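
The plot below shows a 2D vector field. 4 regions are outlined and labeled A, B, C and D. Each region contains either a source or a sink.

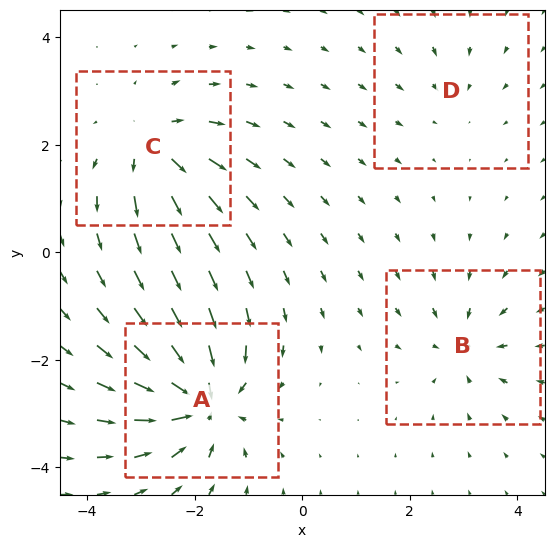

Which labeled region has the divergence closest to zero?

D

Divergence at each region's feature centre — A: about -8, B: about -4, C: about +6, D: about -2. Region D is closest to zero.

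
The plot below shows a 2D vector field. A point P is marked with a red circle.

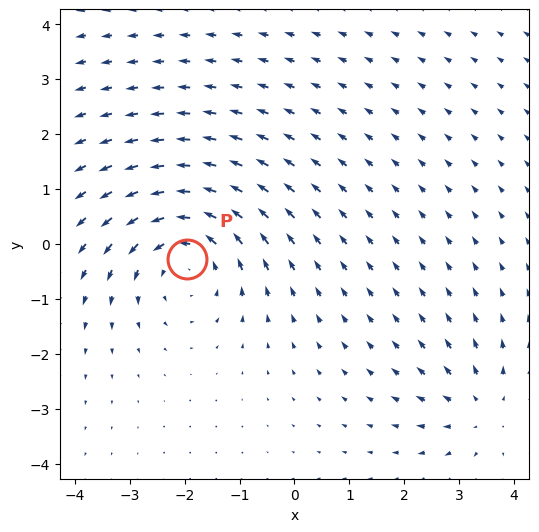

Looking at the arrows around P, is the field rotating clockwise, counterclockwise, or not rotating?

Near P at (-2.0, -0.3) the arrows circulate counterclockwise. The curl (z-component) there is about +4; positive curl means counterclockwise rotation.

counterclockwise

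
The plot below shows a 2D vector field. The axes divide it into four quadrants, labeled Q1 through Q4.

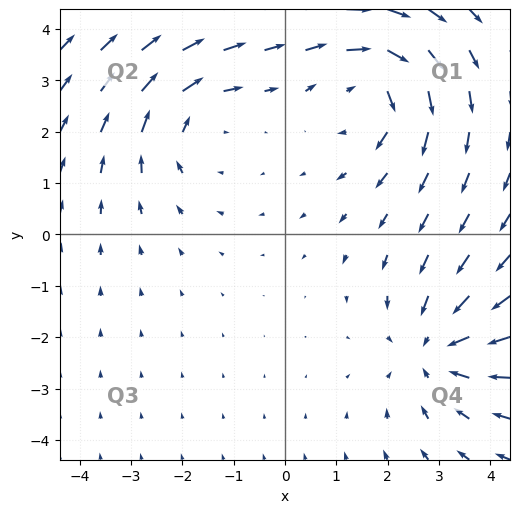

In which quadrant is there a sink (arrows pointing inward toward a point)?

The sink sits at approximately (2.9, -2.2), which lies in quadrant Q4. The divergence there is about -4, negative as expected for a sink.

Q4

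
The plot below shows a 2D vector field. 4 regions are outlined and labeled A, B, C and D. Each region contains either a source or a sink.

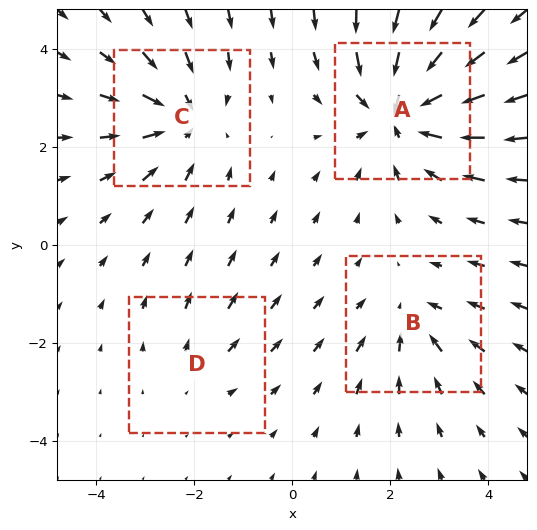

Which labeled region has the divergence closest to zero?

D

Divergence at each region's feature centre — A: about -6, B: about -3, C: about -4, D: about +2. Region D is closest to zero.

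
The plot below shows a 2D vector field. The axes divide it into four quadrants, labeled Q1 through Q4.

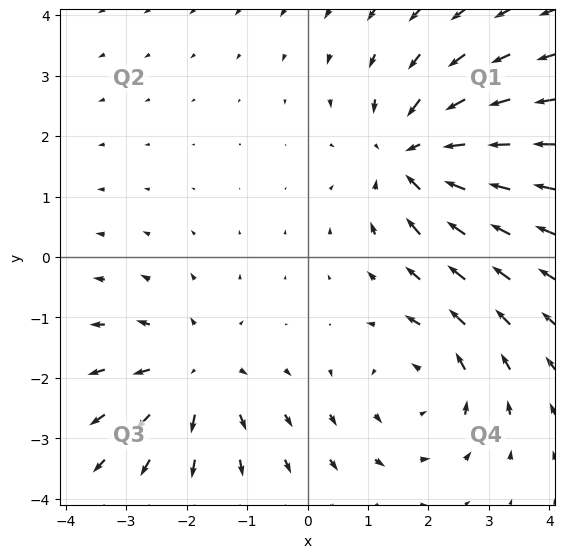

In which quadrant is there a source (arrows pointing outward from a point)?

Q3

The source sits at approximately (-1.9, -1.9), which lies in quadrant Q3. The divergence there is about +4, positive as expected for a source.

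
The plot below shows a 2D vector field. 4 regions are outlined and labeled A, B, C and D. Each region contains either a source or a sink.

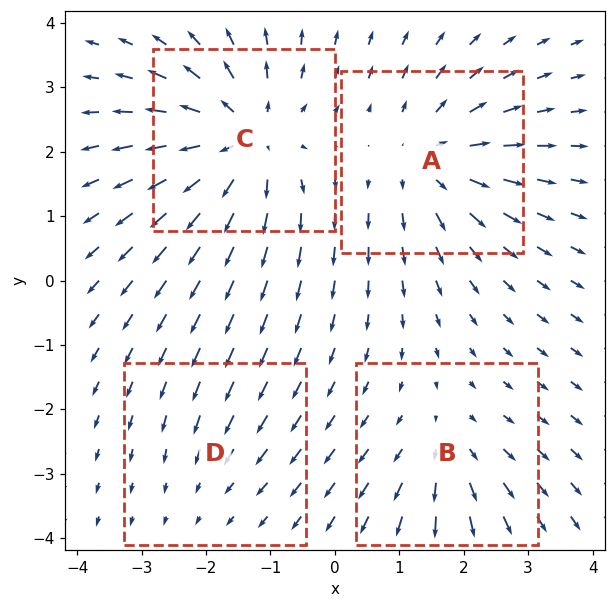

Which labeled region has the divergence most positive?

Divergence at each region's feature centre — A: about +5, B: about +3, C: about +7, D: about -2. Region C is most positive.

C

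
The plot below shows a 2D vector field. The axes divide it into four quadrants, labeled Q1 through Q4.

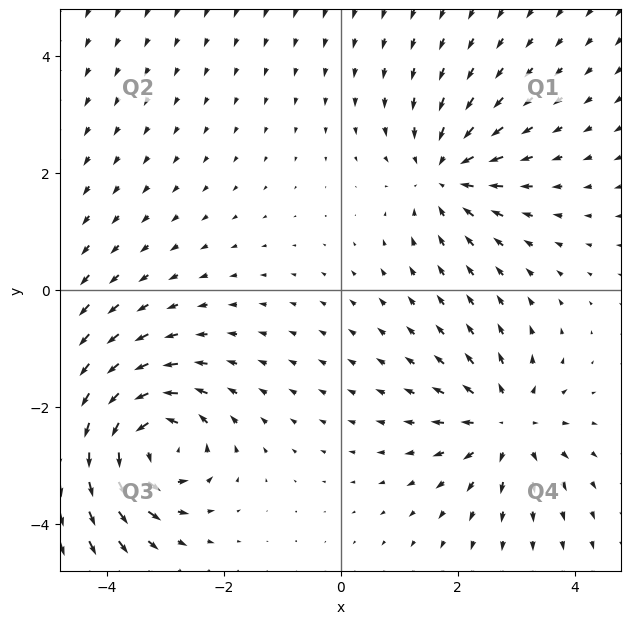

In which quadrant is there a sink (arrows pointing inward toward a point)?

The sink sits at approximately (1.8, 2.0), which lies in quadrant Q1. The divergence there is about -3, negative as expected for a sink.

Q1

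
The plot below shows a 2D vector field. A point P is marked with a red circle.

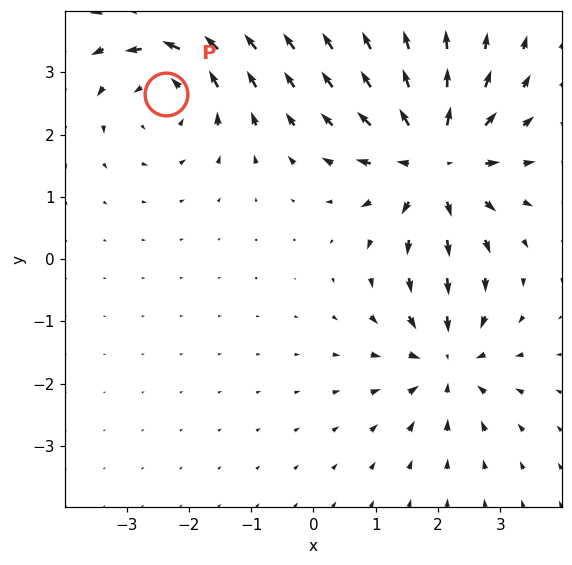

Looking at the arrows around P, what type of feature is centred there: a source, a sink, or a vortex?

At P (-2.4, 2.7) the arrows circulate counterclockwise. Divergence ≈0, curl about +4 — near-zero divergence with nonzero curl is a vortex.

vortex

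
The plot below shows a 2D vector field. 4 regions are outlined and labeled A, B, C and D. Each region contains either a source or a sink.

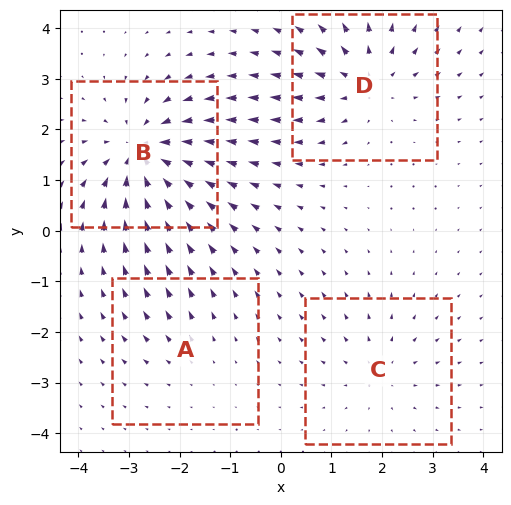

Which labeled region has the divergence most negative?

B

Divergence at each region's feature centre — A: about +2, B: about -7, C: about +3, D: about +5. Region B is most negative.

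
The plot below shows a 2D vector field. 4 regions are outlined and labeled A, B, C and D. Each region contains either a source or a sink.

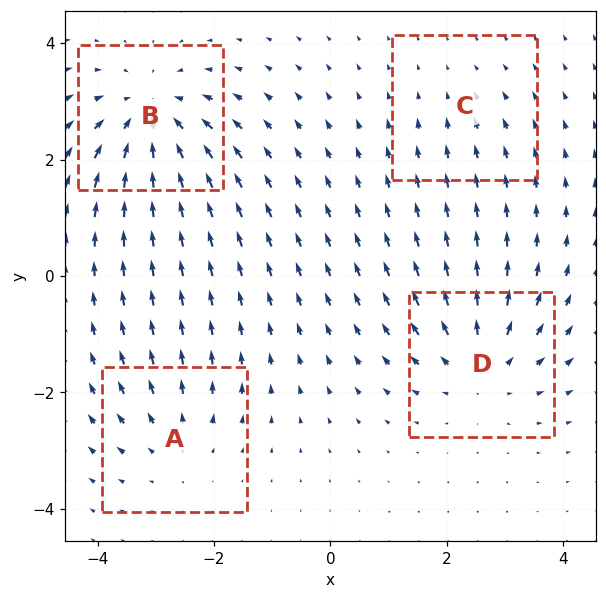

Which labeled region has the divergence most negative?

Divergence at each region's feature centre — A: about +3, B: about -6, C: about -2, D: about +5. Region B is most negative.

B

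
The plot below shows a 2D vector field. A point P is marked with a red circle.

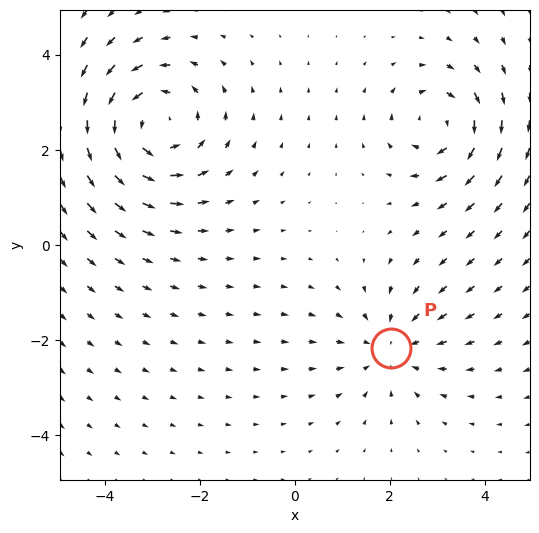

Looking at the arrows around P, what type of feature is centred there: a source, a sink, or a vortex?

sink

At P (2.0, -2.2) the arrows converge inward. Divergence about -2, curl ≈0 — negative divergence with near-zero curl is a sink.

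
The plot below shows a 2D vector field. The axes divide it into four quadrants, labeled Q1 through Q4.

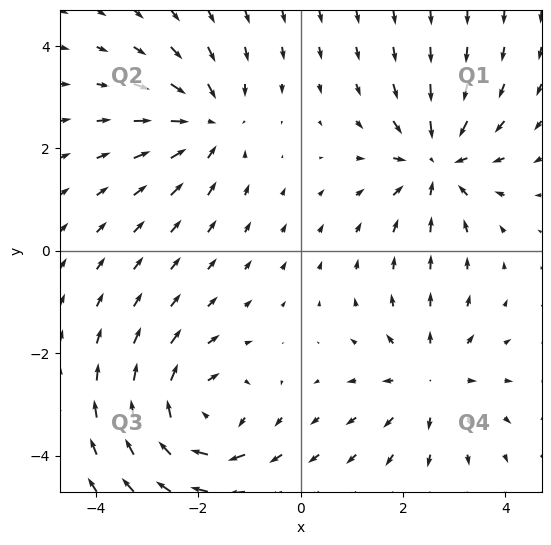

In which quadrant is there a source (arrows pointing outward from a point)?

The source sits at approximately (2.5, -2.5), which lies in quadrant Q4. The divergence there is about +4, positive as expected for a source.

Q4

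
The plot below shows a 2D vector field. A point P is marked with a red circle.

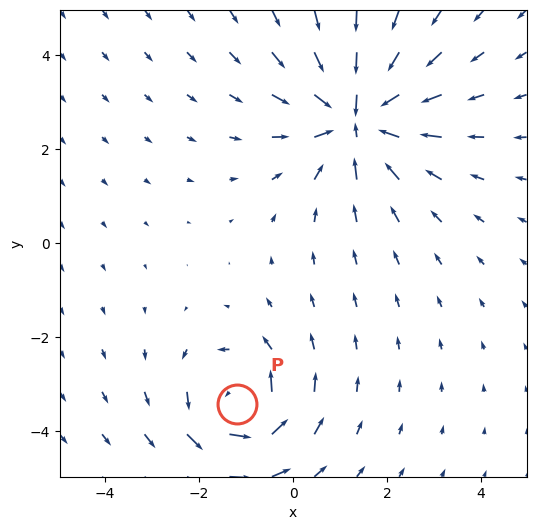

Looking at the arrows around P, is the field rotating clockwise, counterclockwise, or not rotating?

counterclockwise

Near P at (-1.2, -3.4) the arrows circulate counterclockwise. The curl (z-component) there is about +4; positive curl means counterclockwise rotation.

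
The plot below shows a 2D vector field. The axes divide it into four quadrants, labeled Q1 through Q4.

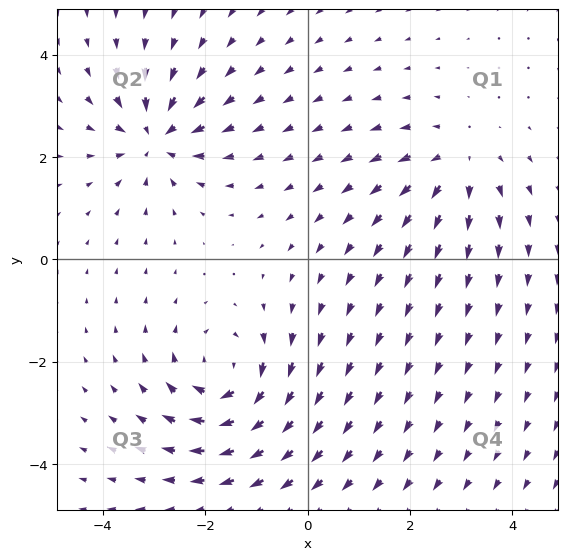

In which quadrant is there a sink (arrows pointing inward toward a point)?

Q2

The sink sits at approximately (-3.0, 2.4), which lies in quadrant Q2. The divergence there is about -5, negative as expected for a sink.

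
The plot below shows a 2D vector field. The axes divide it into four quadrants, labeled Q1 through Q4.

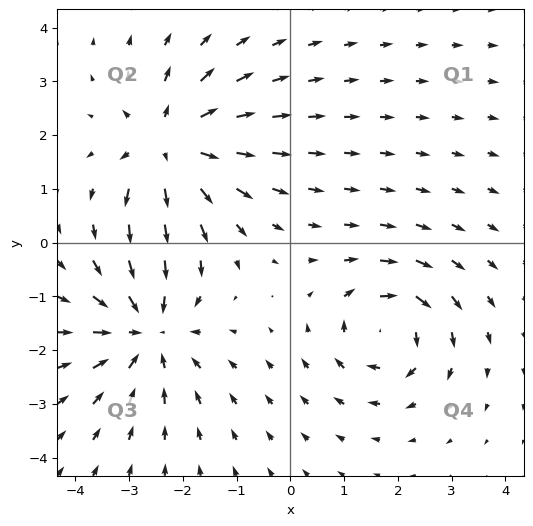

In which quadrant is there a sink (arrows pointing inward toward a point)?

The sink sits at approximately (-2.7, -1.6), which lies in quadrant Q3. The divergence there is about -4, negative as expected for a sink.

Q3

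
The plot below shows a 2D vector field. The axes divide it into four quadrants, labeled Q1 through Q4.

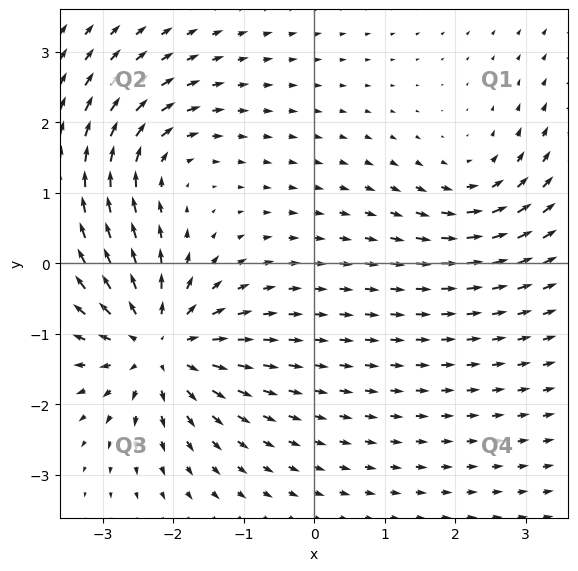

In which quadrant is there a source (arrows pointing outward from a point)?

The source sits at approximately (-2.2, -1.2), which lies in quadrant Q3. The divergence there is about +6, positive as expected for a source.

Q3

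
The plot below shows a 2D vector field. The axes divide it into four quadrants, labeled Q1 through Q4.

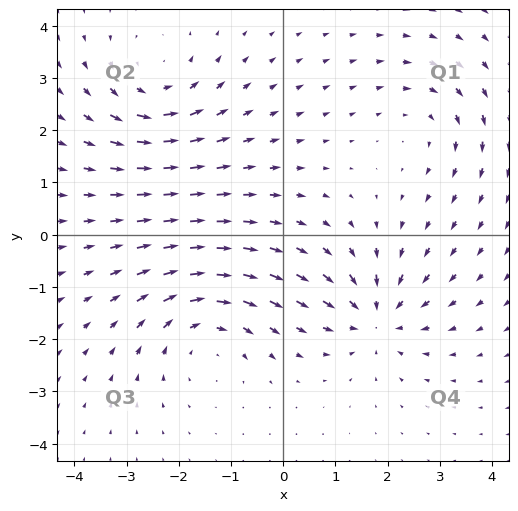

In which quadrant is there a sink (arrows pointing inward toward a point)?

The sink sits at approximately (1.8, -1.6), which lies in quadrant Q4. The divergence there is about -5, negative as expected for a sink.

Q4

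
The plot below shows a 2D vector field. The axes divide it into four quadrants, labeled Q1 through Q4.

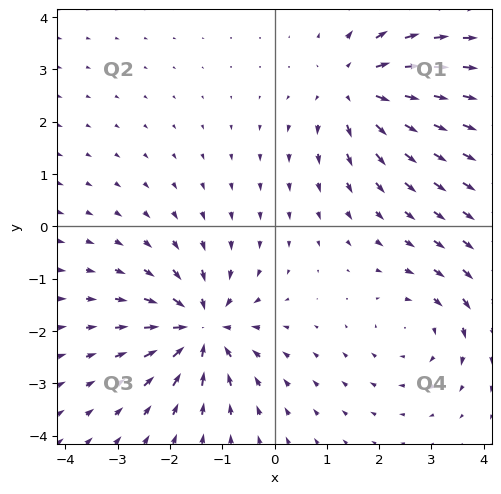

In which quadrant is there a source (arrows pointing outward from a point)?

Q1

The source sits at approximately (1.6, 2.6), which lies in quadrant Q1. The divergence there is about +5, positive as expected for a source.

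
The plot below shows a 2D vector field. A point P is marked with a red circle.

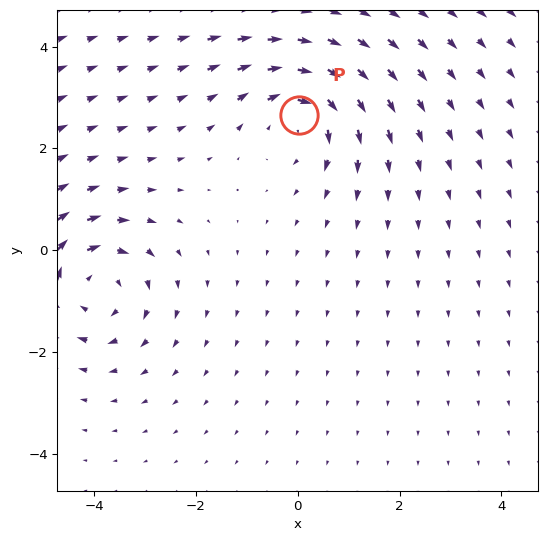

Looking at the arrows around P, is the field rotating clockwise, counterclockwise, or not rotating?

Near P at (0.0, 2.7) the arrows circulate clockwise. The curl (z-component) there is about -4; negative curl means clockwise rotation.

clockwise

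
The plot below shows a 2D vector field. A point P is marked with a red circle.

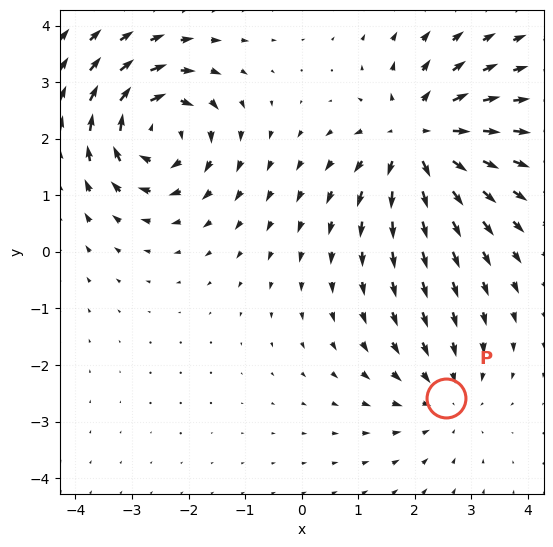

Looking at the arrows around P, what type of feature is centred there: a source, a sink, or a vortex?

sink

At P (2.5, -2.6) the arrows converge inward. Divergence about -3, curl ≈0 — negative divergence with near-zero curl is a sink.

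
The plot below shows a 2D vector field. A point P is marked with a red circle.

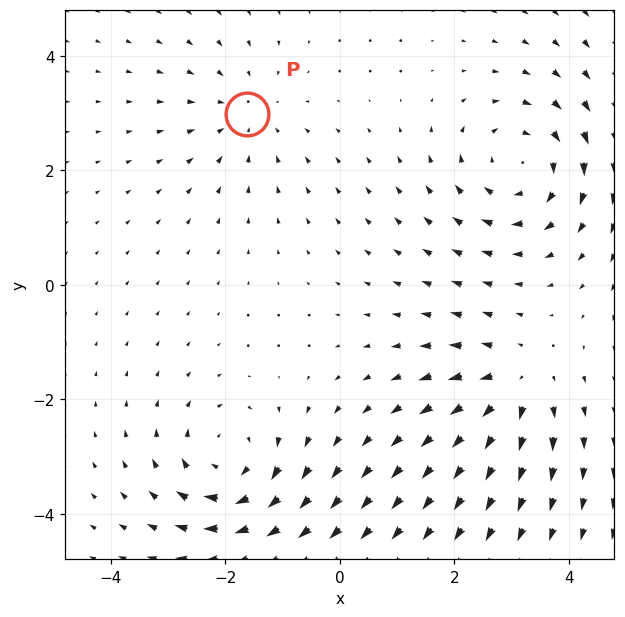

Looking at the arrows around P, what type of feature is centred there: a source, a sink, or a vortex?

sink

At P (-1.6, 3.0) the arrows converge inward. Divergence about -3, curl ≈0 — negative divergence with near-zero curl is a sink.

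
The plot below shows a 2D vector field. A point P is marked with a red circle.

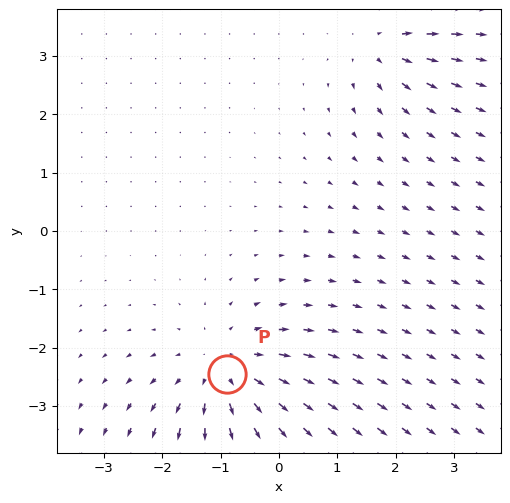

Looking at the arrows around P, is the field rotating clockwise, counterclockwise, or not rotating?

Near P at (-0.9, -2.5) the arrows show no circulation. The curl there is ≈0.

not rotating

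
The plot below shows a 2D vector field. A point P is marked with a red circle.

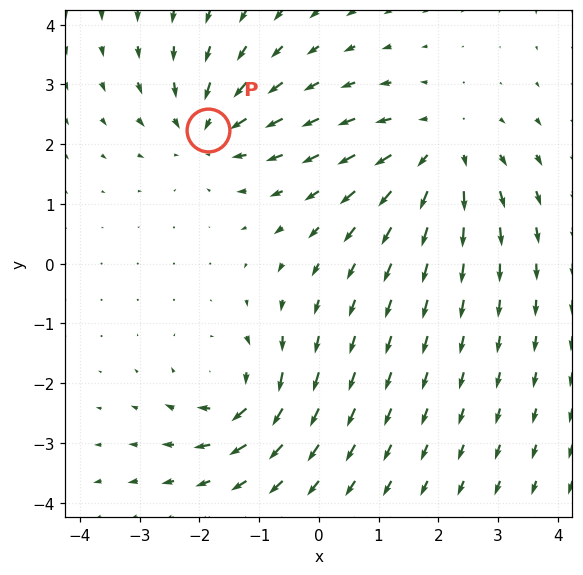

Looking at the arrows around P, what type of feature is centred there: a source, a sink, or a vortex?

sink

At P (-1.9, 2.2) the arrows converge inward. Divergence about -4, curl ≈0 — negative divergence with near-zero curl is a sink.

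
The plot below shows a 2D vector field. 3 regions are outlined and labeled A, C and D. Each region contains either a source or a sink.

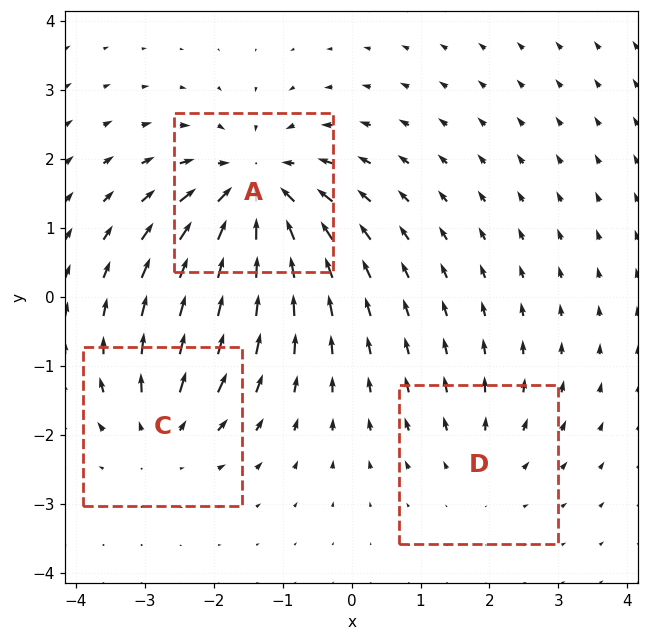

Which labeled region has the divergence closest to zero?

D

Divergence at each region's feature centre — A: about -5, C: about +3, D: about +2. Region D is closest to zero.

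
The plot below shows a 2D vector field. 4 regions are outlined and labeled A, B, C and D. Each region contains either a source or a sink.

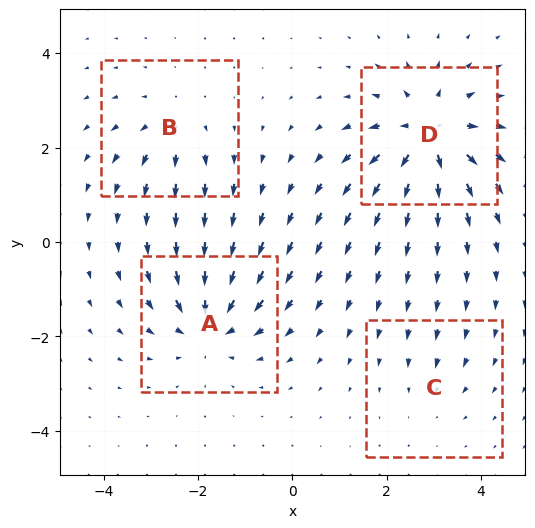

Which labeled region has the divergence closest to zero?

Divergence at each region's feature centre — A: about -6, B: about +4, C: about -2, D: about +7. Region C is closest to zero.

C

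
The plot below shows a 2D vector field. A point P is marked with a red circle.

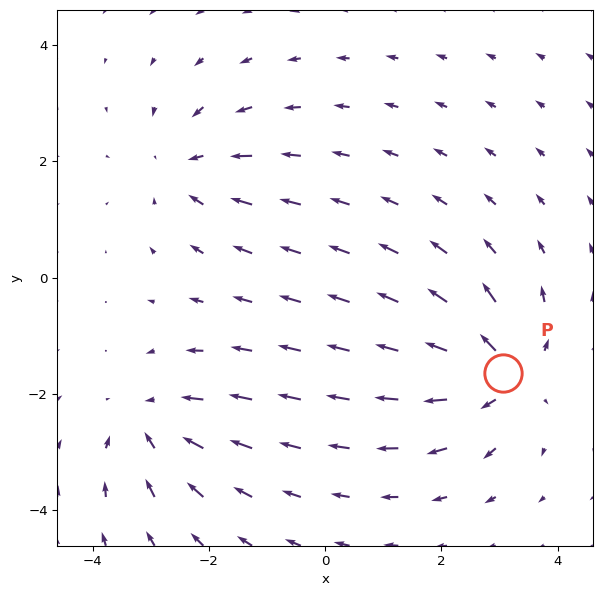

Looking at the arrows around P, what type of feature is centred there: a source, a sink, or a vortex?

At P (3.1, -1.6) the arrows spread outward. Divergence about +4, curl ≈0 — positive divergence with near-zero curl is a source.

source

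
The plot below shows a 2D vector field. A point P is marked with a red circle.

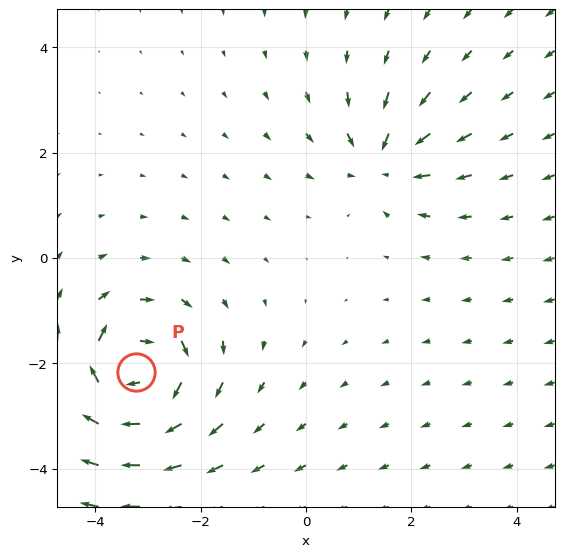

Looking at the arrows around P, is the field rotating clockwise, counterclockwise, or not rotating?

Near P at (-3.2, -2.2) the arrows circulate clockwise. The curl (z-component) there is about -6; negative curl means clockwise rotation.

clockwise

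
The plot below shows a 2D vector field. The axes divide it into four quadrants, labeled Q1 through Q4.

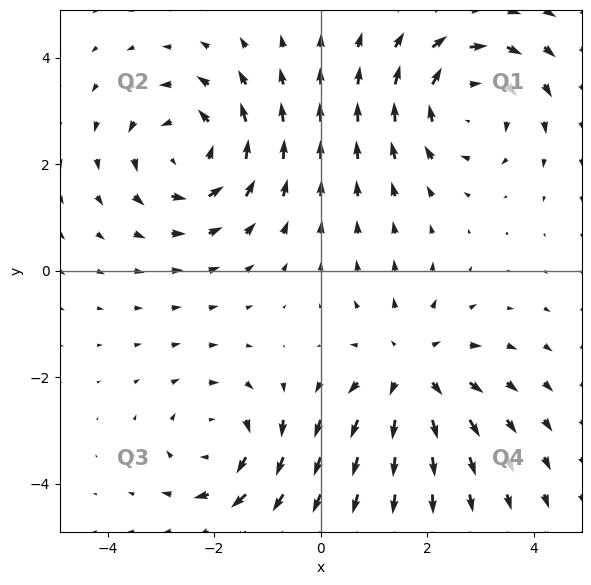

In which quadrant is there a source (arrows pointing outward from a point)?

Q4

The source sits at approximately (1.7, -1.9), which lies in quadrant Q4. The divergence there is about +4, positive as expected for a source.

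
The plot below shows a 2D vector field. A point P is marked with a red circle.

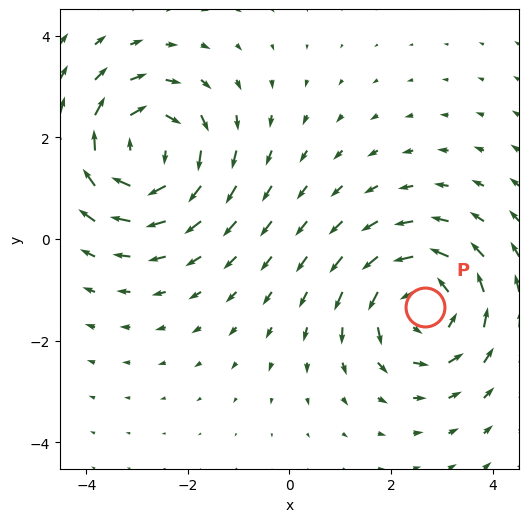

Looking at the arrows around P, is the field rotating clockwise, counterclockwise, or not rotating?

counterclockwise

Near P at (2.7, -1.3) the arrows circulate counterclockwise. The curl (z-component) there is about +4; positive curl means counterclockwise rotation.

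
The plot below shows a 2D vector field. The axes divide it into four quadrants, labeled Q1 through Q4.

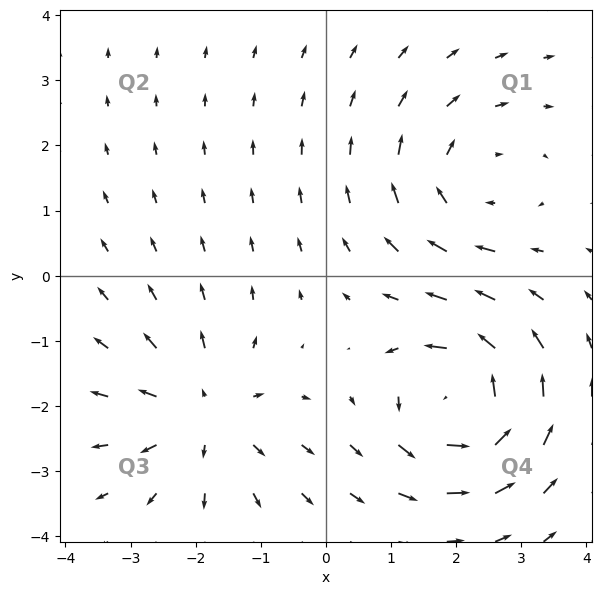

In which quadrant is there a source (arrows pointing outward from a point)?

Q3

The source sits at approximately (-1.9, -2.1), which lies in quadrant Q3. The divergence there is about +3, positive as expected for a source.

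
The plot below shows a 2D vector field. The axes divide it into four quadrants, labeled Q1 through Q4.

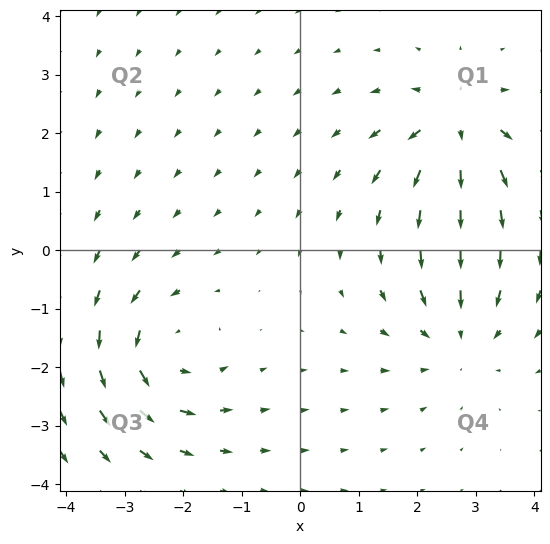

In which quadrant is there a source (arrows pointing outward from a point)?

The source sits at approximately (2.7, 2.1), which lies in quadrant Q1. The divergence there is about +4, positive as expected for a source.

Q1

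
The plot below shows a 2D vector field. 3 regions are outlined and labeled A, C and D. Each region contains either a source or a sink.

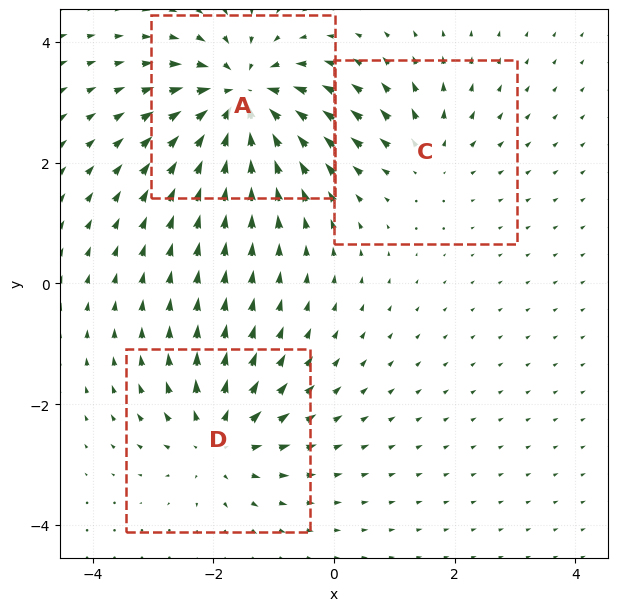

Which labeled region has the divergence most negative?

A

Divergence at each region's feature centre — A: about -5, C: about +2, D: about +4. Region A is most negative.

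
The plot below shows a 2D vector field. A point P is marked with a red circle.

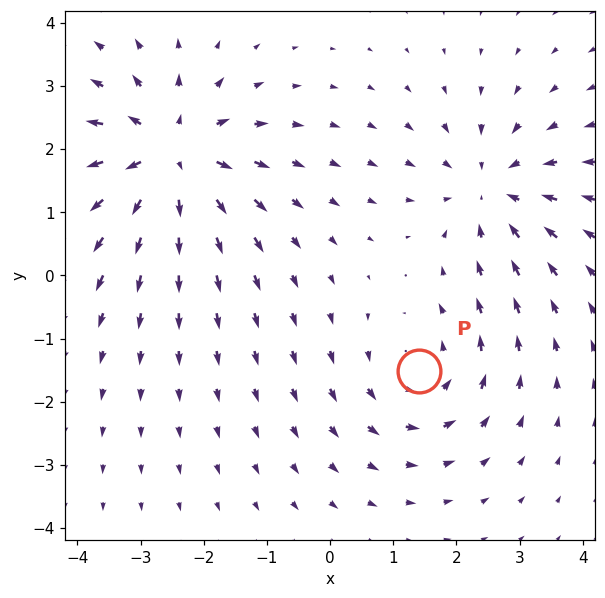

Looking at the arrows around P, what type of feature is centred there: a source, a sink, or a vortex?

vortex

At P (1.4, -1.5) the arrows circulate counterclockwise. Divergence ≈0, curl about +3 — near-zero divergence with nonzero curl is a vortex.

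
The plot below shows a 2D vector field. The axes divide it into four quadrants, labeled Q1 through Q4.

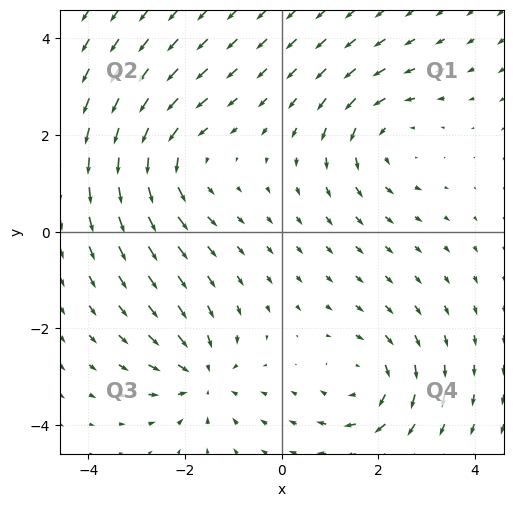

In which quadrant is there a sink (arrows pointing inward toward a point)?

Q3

The sink sits at approximately (-1.6, -3.0), which lies in quadrant Q3. The divergence there is about -3, negative as expected for a sink.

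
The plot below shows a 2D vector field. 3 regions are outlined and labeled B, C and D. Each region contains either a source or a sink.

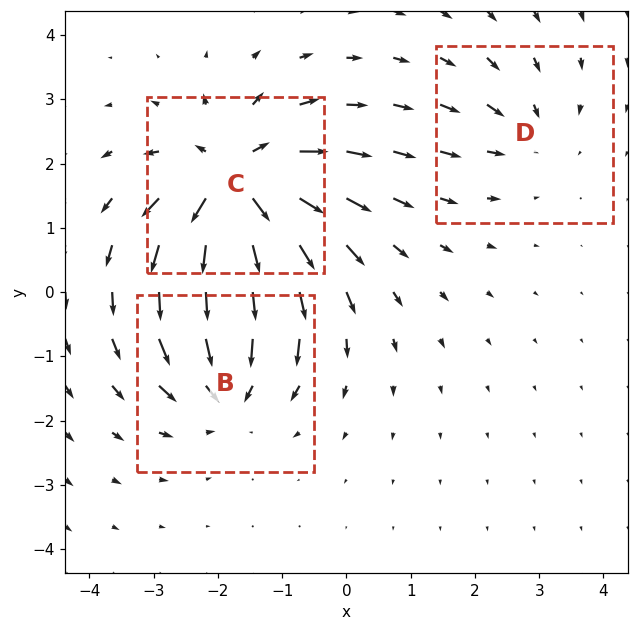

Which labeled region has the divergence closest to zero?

D

Divergence at each region's feature centre — B: about -4, C: about +6, D: about -2. Region D is closest to zero.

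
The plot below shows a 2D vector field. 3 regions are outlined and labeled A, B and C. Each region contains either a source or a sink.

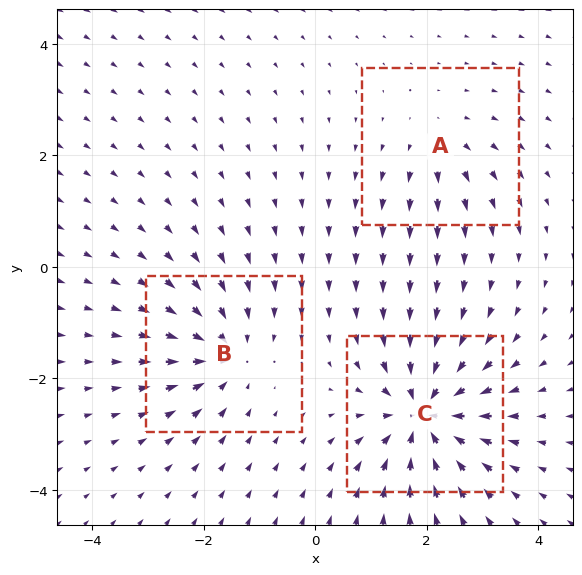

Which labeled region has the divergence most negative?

C

Divergence at each region's feature centre — A: about +2, B: about -4, C: about -6. Region C is most negative.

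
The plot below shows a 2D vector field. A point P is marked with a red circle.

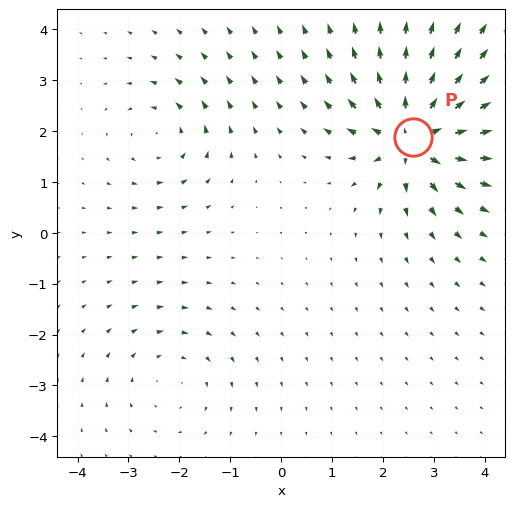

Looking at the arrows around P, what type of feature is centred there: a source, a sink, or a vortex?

At P (2.6, 1.9) the arrows spread outward. Divergence about +6, curl ≈0 — positive divergence with near-zero curl is a source.

source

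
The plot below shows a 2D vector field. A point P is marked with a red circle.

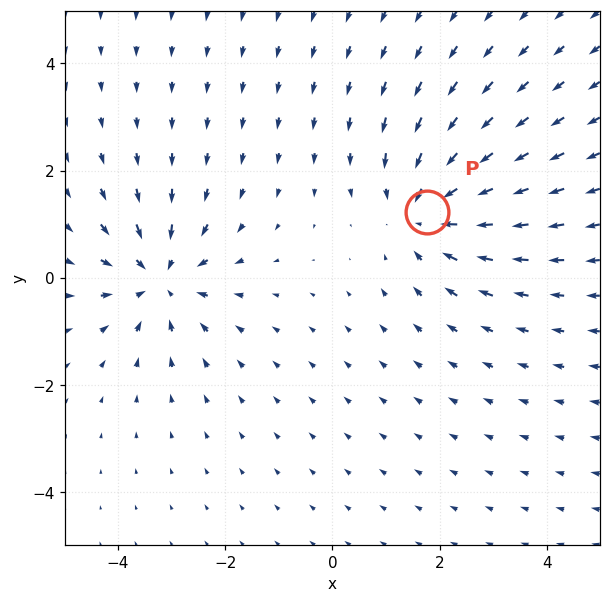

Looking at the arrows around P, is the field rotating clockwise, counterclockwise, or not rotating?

Near P at (1.8, 1.2) the arrows show no circulation. The curl there is ≈0.

not rotating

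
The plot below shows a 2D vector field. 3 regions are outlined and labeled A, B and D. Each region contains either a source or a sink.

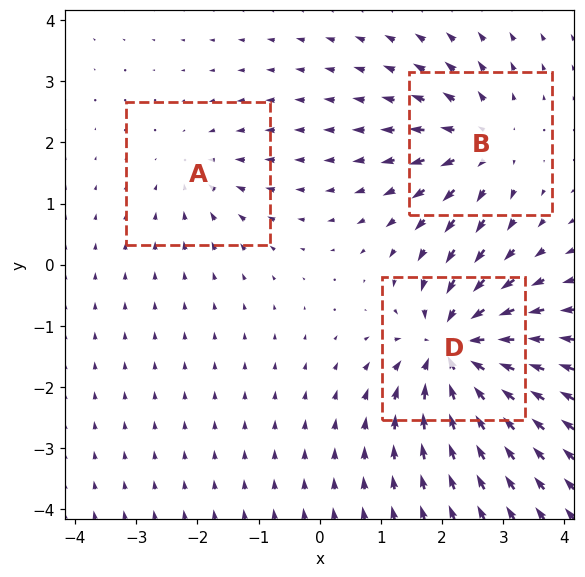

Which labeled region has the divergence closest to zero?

A

Divergence at each region's feature centre — A: about -2, B: about +4, D: about -6. Region A is closest to zero.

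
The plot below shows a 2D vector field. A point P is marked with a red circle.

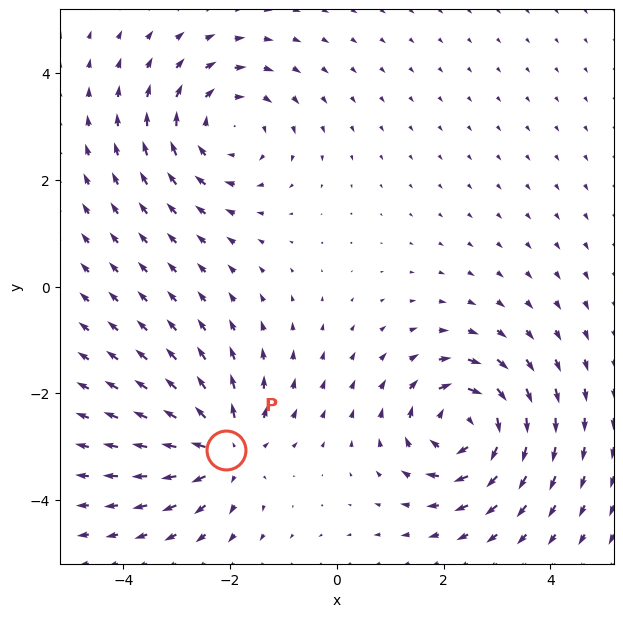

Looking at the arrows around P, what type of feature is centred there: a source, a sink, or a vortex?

At P (-2.1, -3.1) the arrows spread outward. Divergence about +5, curl ≈0 — positive divergence with near-zero curl is a source.

source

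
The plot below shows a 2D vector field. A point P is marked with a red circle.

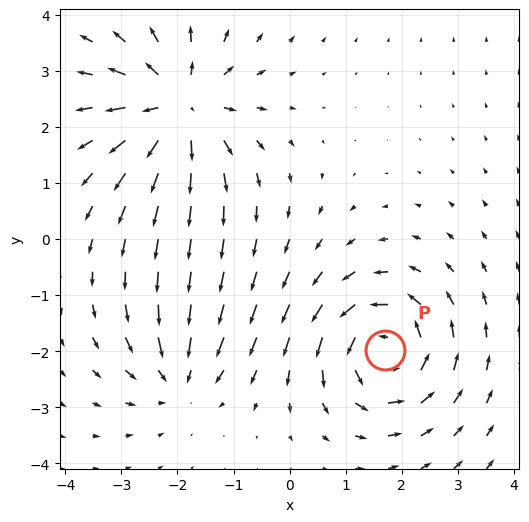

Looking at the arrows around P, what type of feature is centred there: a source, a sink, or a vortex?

At P (1.7, -2.0) the arrows circulate counterclockwise. Divergence ≈0, curl about +5 — near-zero divergence with nonzero curl is a vortex.

vortex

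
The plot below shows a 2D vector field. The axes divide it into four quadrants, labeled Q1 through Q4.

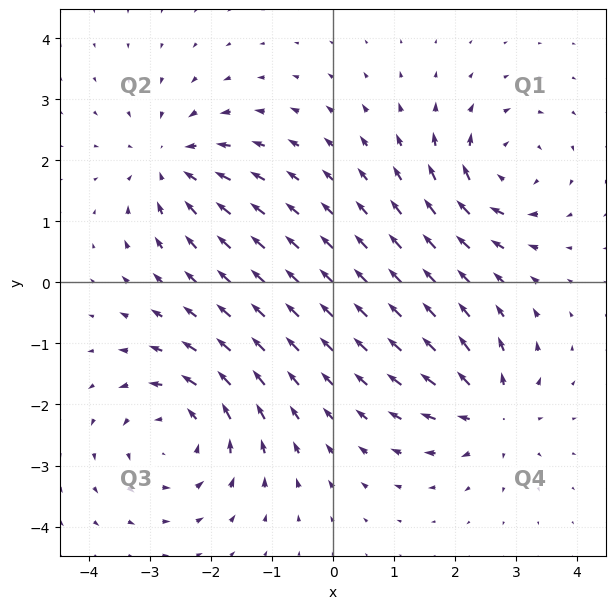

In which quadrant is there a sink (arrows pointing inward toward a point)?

Q2

The sink sits at approximately (-2.6, 2.0), which lies in quadrant Q2. The divergence there is about -4, negative as expected for a sink.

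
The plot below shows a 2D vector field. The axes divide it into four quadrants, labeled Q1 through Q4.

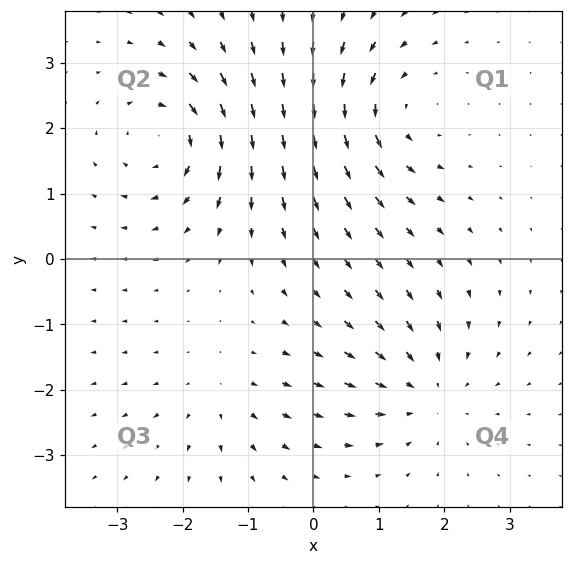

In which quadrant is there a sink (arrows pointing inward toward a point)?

The sink sits at approximately (1.7, -2.0), which lies in quadrant Q4. The divergence there is about -4, negative as expected for a sink.

Q4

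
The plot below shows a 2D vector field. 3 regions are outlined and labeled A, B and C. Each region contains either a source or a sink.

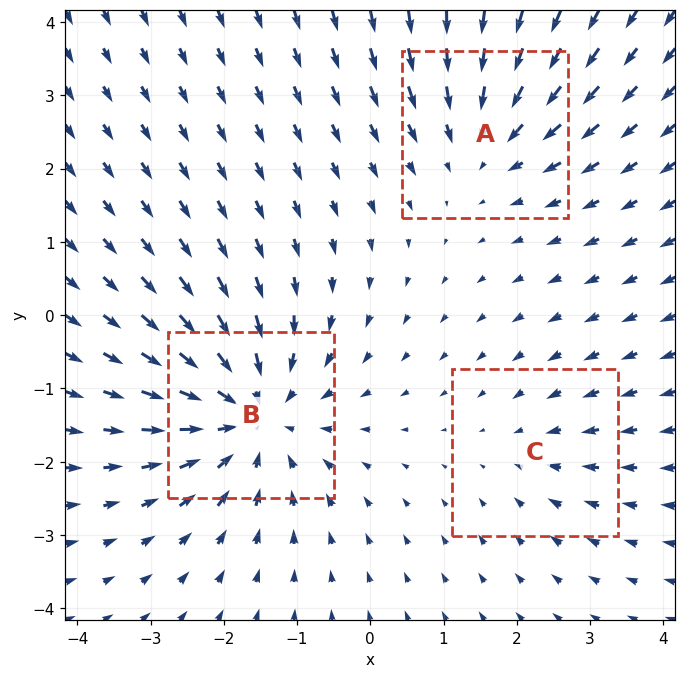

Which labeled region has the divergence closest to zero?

Divergence at each region's feature centre — A: about -3, B: about -4, C: about -2. Region C is closest to zero.

C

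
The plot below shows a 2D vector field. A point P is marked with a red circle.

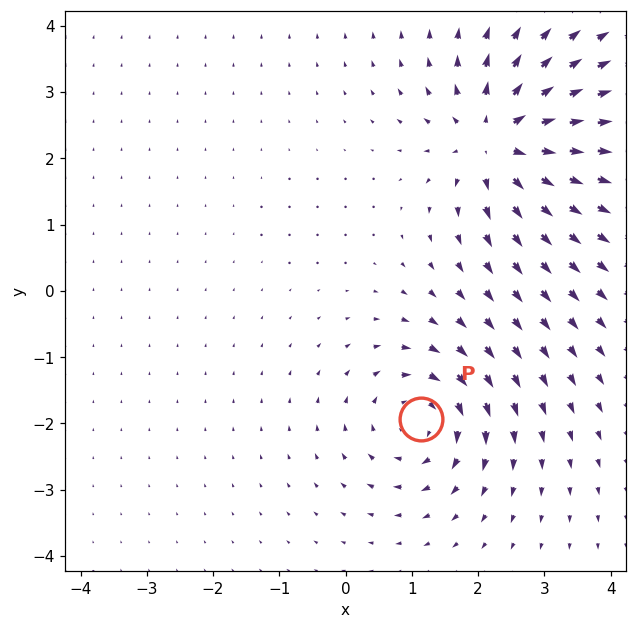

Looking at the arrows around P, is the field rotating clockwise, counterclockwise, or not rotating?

Near P at (1.1, -1.9) the arrows circulate clockwise. The curl (z-component) there is about -4; negative curl means clockwise rotation.

clockwise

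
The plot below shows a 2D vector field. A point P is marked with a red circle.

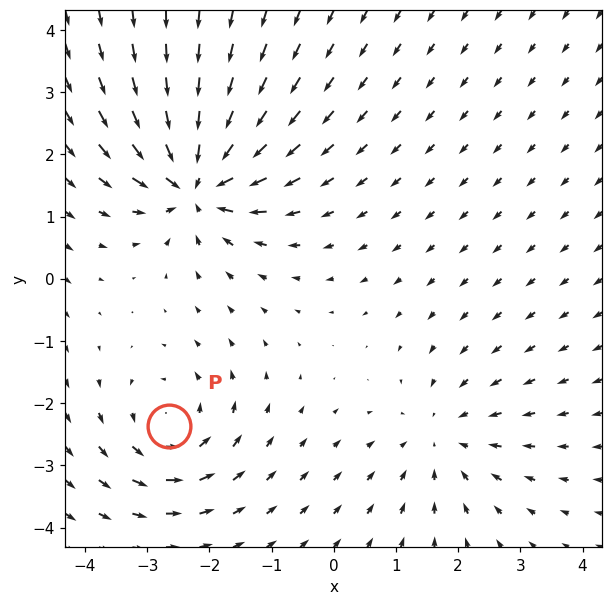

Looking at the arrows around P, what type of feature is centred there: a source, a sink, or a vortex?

At P (-2.6, -2.4) the arrows circulate counterclockwise. Divergence ≈0, curl about +4 — near-zero divergence with nonzero curl is a vortex.

vortex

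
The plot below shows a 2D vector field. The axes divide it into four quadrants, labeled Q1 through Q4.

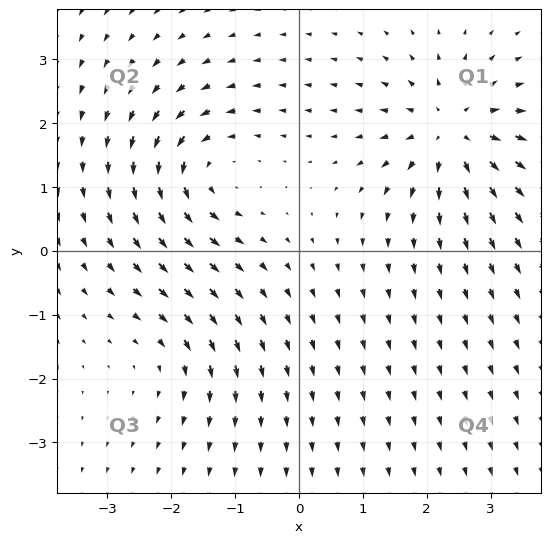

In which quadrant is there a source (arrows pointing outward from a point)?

Q1

The source sits at approximately (2.4, 1.9), which lies in quadrant Q1. The divergence there is about +5, positive as expected for a source.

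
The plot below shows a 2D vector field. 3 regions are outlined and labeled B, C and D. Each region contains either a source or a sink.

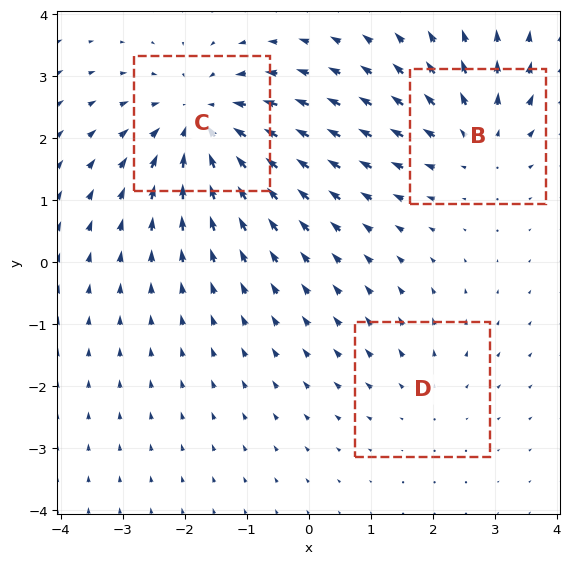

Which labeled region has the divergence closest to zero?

Divergence at each region's feature centre — B: about +3, C: about -4, D: about +2. Region D is closest to zero.

D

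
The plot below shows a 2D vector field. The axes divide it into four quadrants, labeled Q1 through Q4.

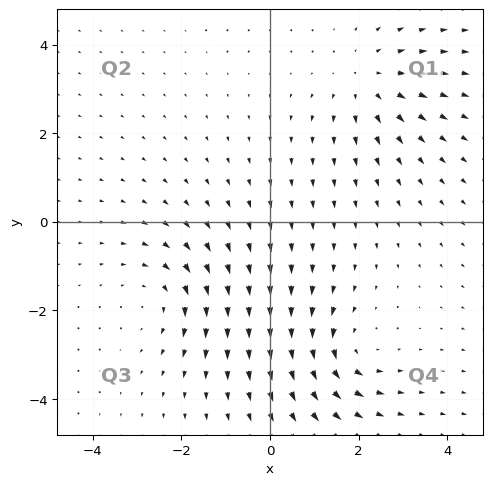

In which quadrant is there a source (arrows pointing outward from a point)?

The source sits at approximately (2.2, 3.2), which lies in quadrant Q1. The divergence there is about +3, positive as expected for a source.

Q1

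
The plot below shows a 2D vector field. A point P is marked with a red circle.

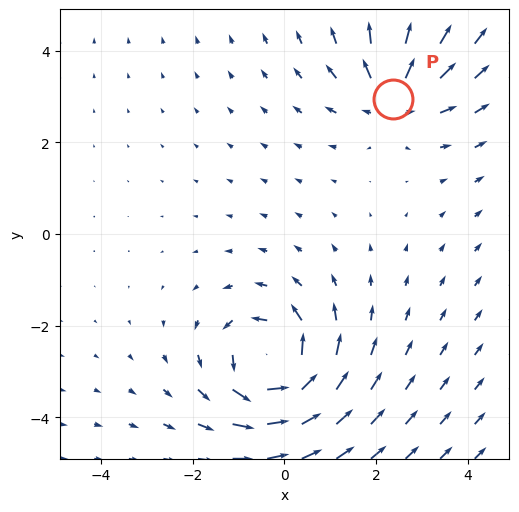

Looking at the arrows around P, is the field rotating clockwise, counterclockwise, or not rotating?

not rotating

Near P at (2.4, 3.0) the arrows show no circulation. The curl there is ≈0.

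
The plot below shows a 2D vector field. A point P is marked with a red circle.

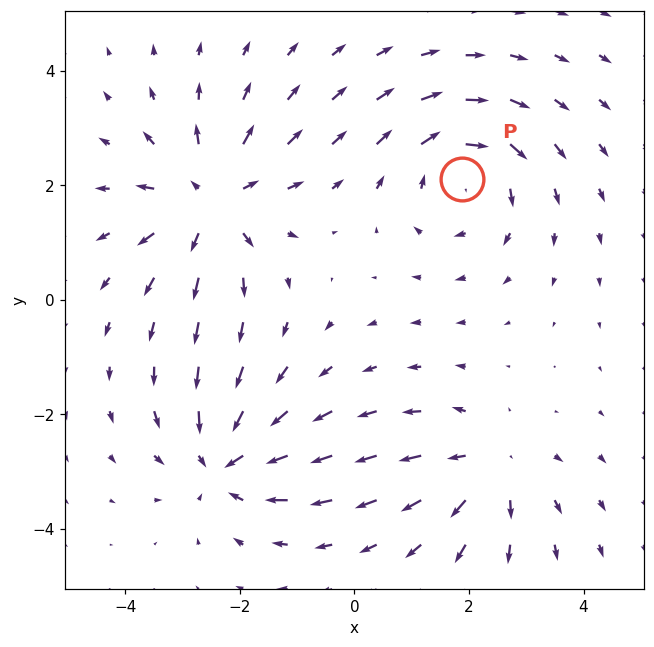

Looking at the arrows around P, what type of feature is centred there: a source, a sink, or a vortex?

vortex

At P (1.9, 2.1) the arrows circulate clockwise. Divergence ≈0, curl about -4 — near-zero divergence with nonzero curl is a vortex.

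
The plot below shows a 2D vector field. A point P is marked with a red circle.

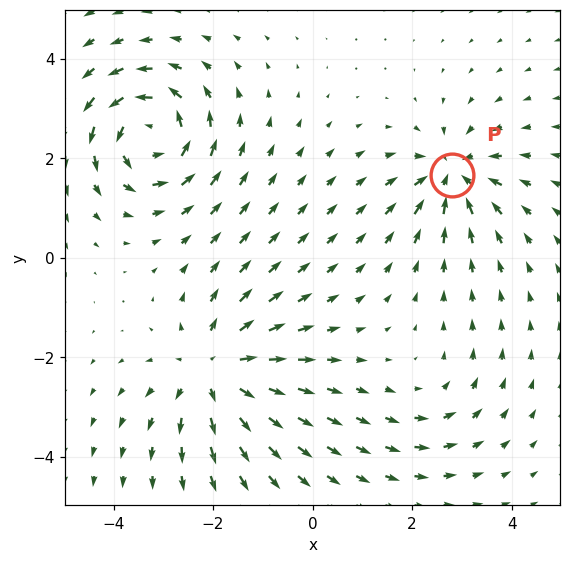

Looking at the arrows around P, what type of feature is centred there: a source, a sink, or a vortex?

sink

At P (2.8, 1.7) the arrows converge inward. Divergence about -5, curl ≈0 — negative divergence with near-zero curl is a sink.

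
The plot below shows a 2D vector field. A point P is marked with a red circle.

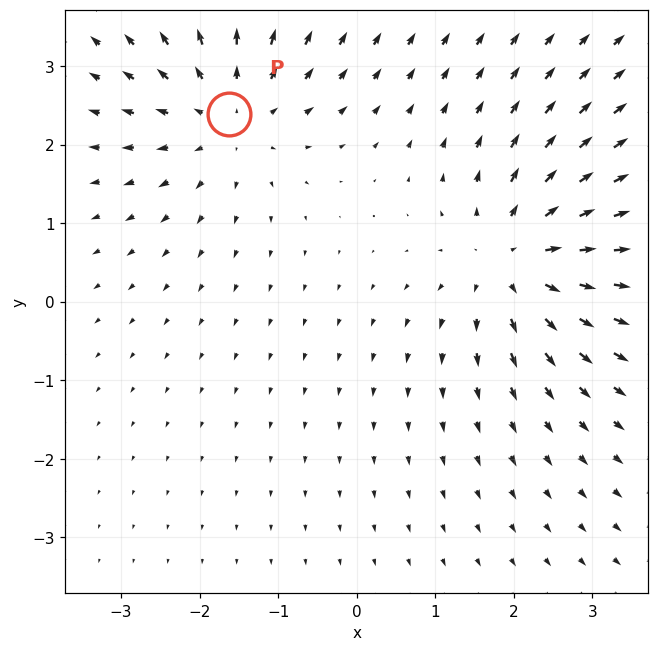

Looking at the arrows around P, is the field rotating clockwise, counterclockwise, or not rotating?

Near P at (-1.6, 2.4) the arrows show no circulation. The curl there is ≈0.

not rotating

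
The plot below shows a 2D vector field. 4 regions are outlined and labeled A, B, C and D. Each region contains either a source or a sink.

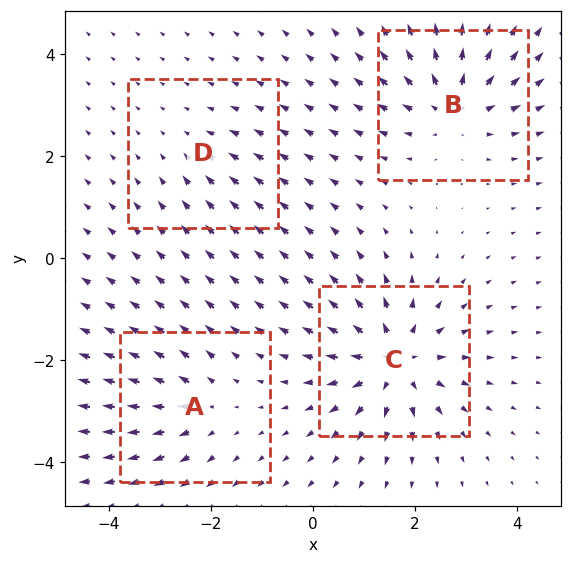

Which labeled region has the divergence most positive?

C

Divergence at each region's feature centre — A: about +4, B: about +6, C: about +7, D: about -2. Region C is most positive.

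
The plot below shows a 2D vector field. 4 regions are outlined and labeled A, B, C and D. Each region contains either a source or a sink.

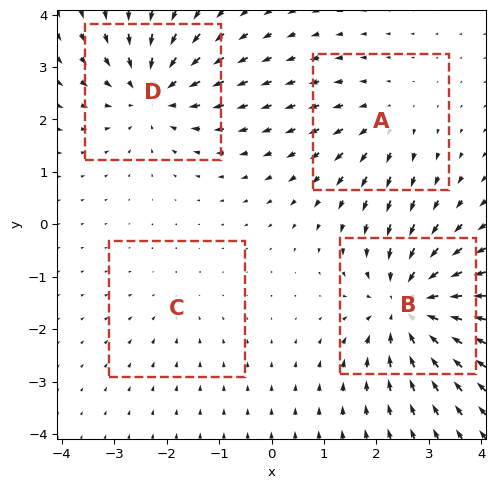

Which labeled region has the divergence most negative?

B

Divergence at each region's feature centre — A: about +3, B: about -6, C: about -2, D: about -5. Region B is most negative.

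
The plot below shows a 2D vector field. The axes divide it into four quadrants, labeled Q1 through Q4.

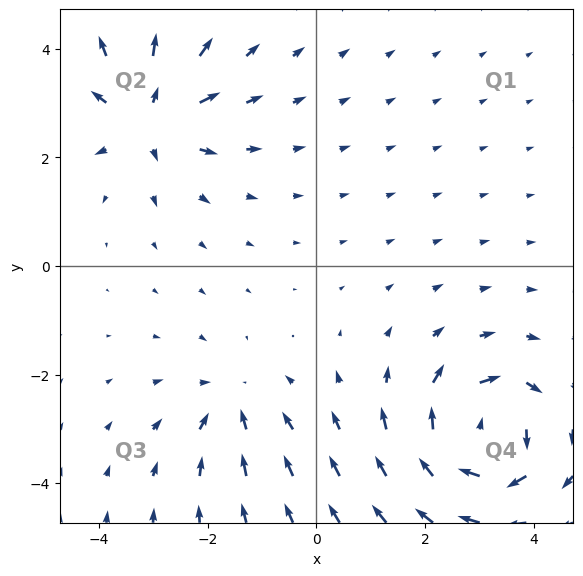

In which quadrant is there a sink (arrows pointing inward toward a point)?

Q3

The sink sits at approximately (-1.6, -2.5), which lies in quadrant Q3. The divergence there is about -3, negative as expected for a sink.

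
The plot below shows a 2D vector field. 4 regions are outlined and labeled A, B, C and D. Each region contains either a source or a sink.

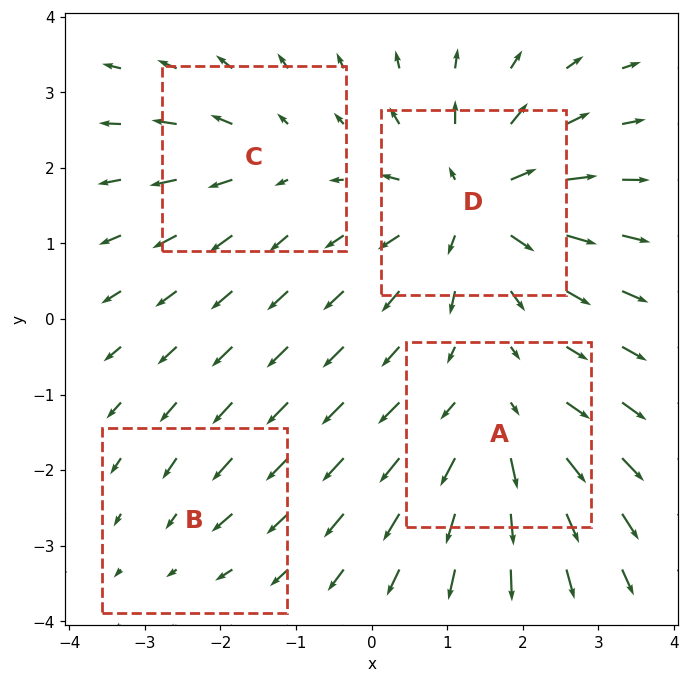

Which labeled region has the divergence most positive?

Divergence at each region's feature centre — A: about +5, B: about -2, C: about +3, D: about +8. Region D is most positive.

D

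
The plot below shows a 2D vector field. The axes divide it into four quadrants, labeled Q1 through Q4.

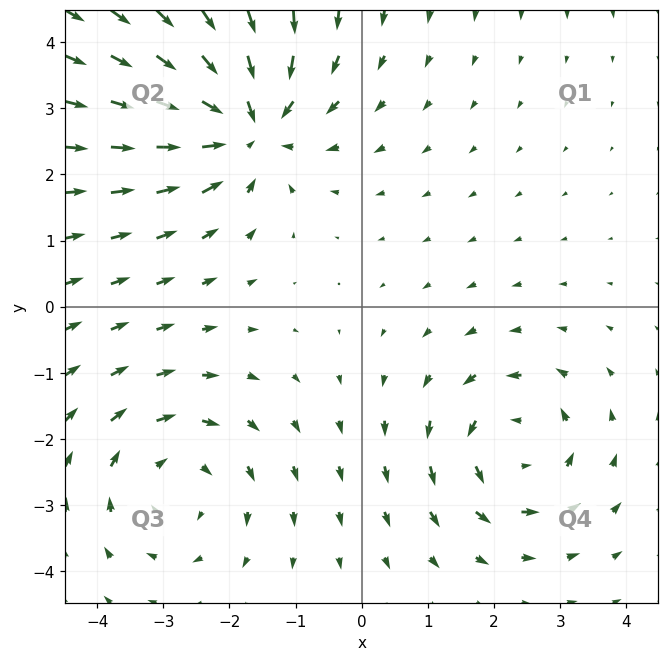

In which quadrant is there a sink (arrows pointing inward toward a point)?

The sink sits at approximately (-1.7, 2.8), which lies in quadrant Q2. The divergence there is about -4, negative as expected for a sink.

Q2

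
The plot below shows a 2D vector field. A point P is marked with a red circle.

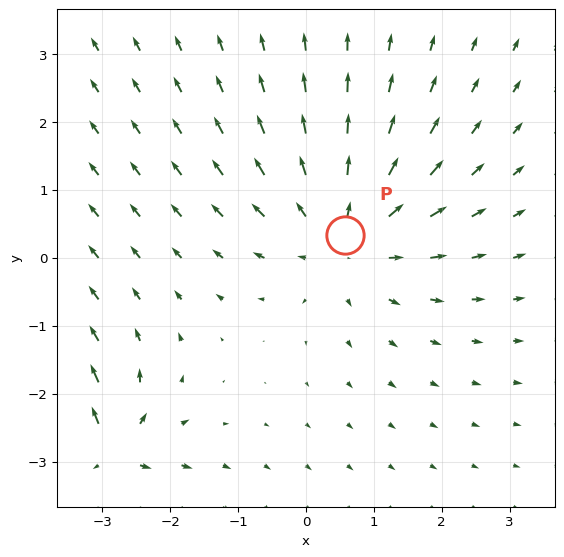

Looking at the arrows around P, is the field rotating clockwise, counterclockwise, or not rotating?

Near P at (0.6, 0.3) the arrows show no circulation. The curl there is ≈0.

not rotating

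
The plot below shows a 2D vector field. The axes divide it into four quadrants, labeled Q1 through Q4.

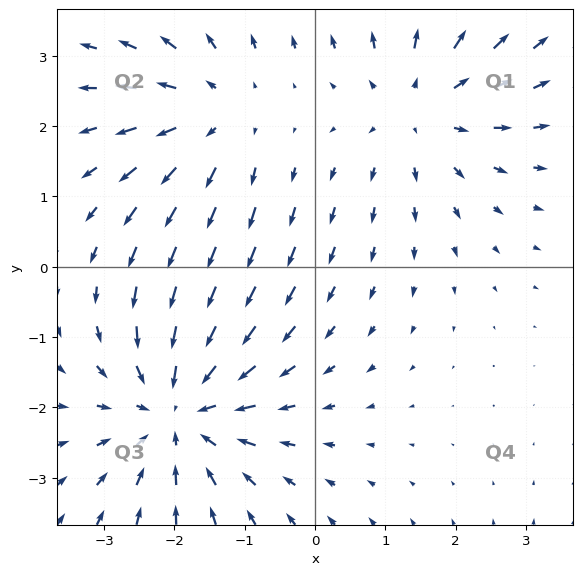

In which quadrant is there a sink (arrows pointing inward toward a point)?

Q3

The sink sits at approximately (-1.9, -2.1), which lies in quadrant Q3. The divergence there is about -4, negative as expected for a sink.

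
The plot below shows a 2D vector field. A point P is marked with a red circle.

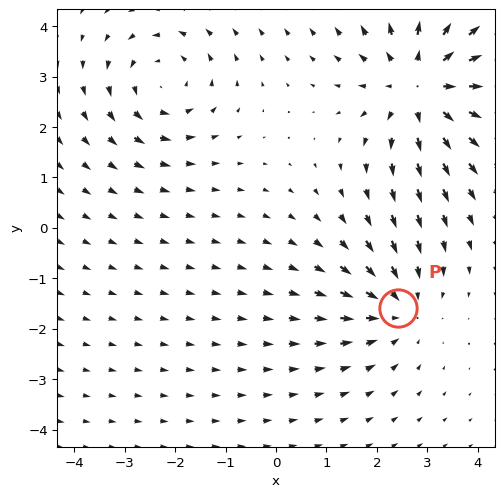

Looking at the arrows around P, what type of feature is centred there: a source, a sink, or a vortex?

sink

At P (2.4, -1.6) the arrows converge inward. Divergence about -3, curl ≈0 — negative divergence with near-zero curl is a sink.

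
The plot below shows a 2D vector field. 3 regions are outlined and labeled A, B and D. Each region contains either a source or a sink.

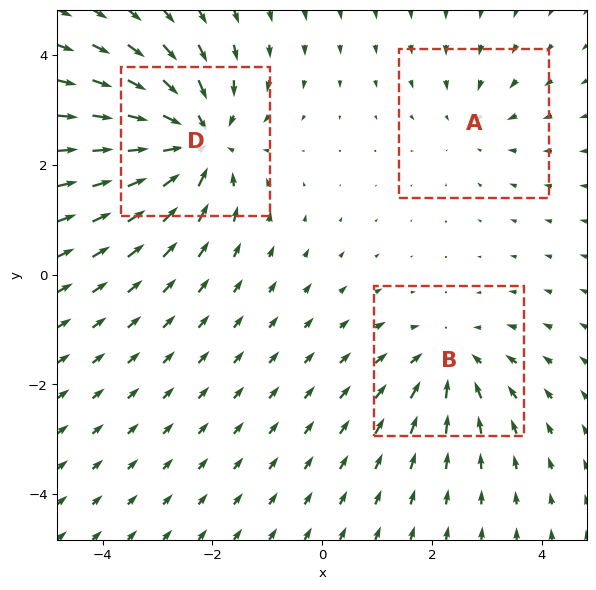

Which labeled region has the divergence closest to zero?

Divergence at each region's feature centre — A: about -2, B: about -3, D: about -5. Region A is closest to zero.

A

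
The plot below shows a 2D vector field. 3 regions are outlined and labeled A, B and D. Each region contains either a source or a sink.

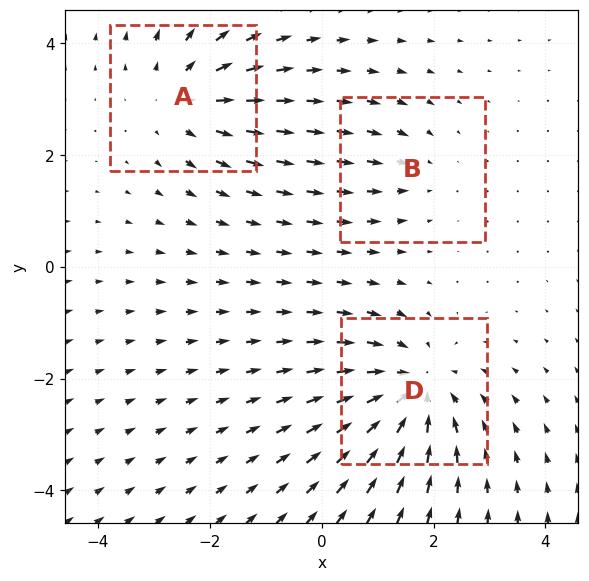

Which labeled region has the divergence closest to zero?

Divergence at each region's feature centre — A: about +3, B: about -2, D: about -4. Region B is closest to zero.

B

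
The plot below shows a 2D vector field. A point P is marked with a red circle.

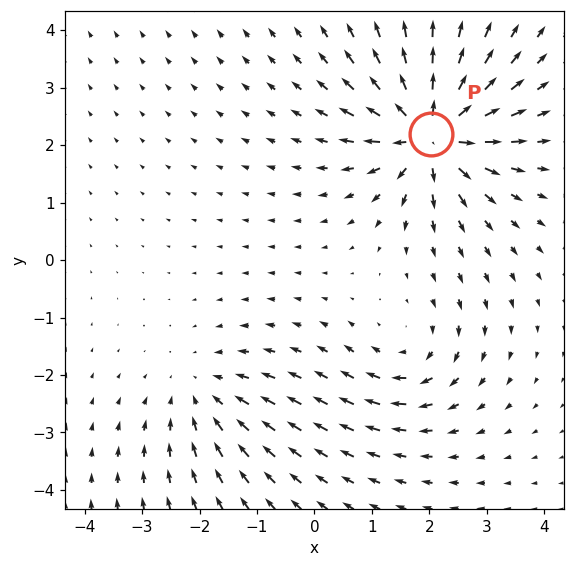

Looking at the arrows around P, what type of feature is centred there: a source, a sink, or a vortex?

At P (2.0, 2.2) the arrows spread outward. Divergence about +7, curl ≈0 — positive divergence with near-zero curl is a source.

source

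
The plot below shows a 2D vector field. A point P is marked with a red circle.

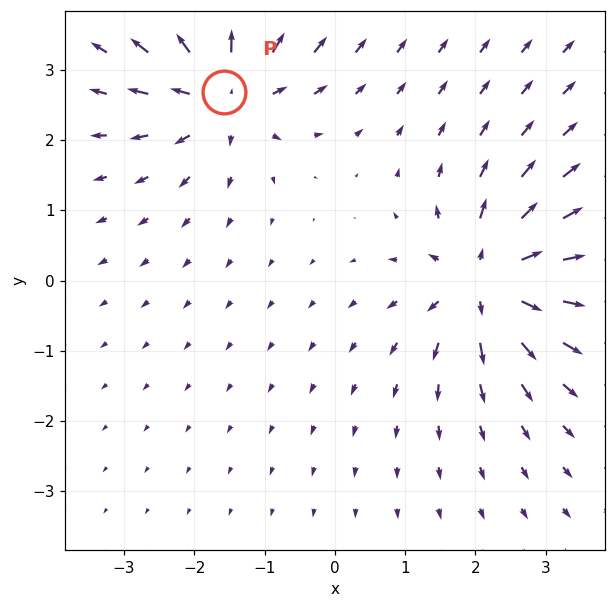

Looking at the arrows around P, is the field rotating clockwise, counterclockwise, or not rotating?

Near P at (-1.6, 2.7) the arrows show no circulation. The curl there is ≈0.

not rotating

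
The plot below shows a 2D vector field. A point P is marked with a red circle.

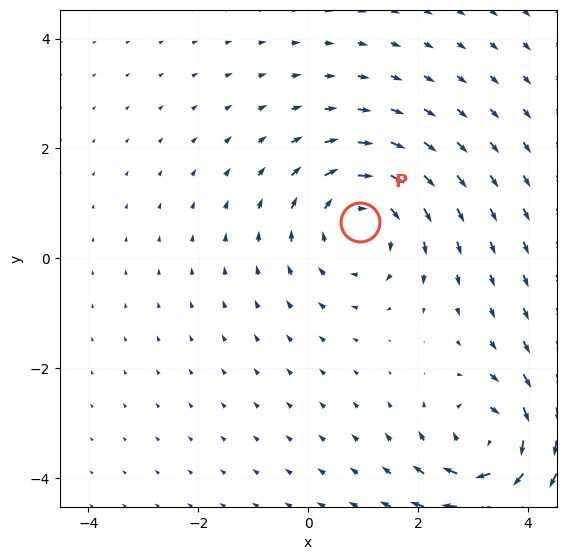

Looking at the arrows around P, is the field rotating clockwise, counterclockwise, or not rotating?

clockwise

Near P at (0.9, 0.7) the arrows circulate clockwise. The curl (z-component) there is about -4; negative curl means clockwise rotation.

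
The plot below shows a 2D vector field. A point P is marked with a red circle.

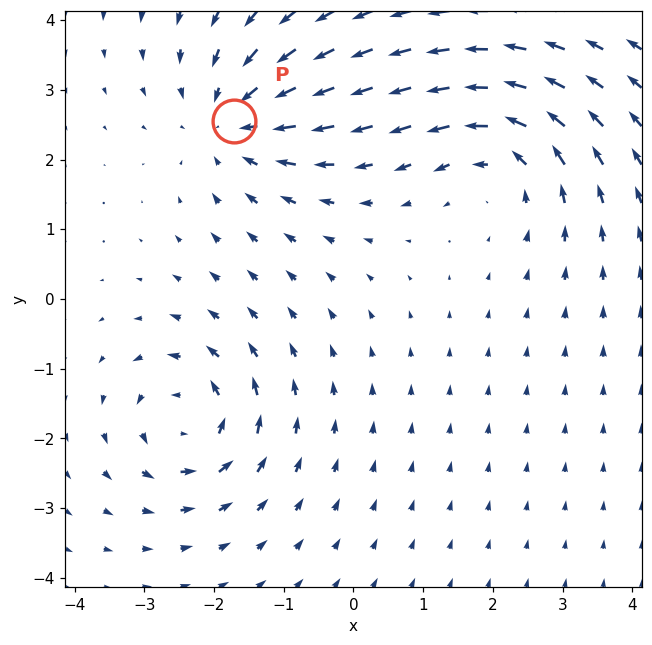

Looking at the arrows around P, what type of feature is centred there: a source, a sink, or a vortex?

At P (-1.7, 2.6) the arrows converge inward. Divergence about -4, curl ≈0 — negative divergence with near-zero curl is a sink.

sink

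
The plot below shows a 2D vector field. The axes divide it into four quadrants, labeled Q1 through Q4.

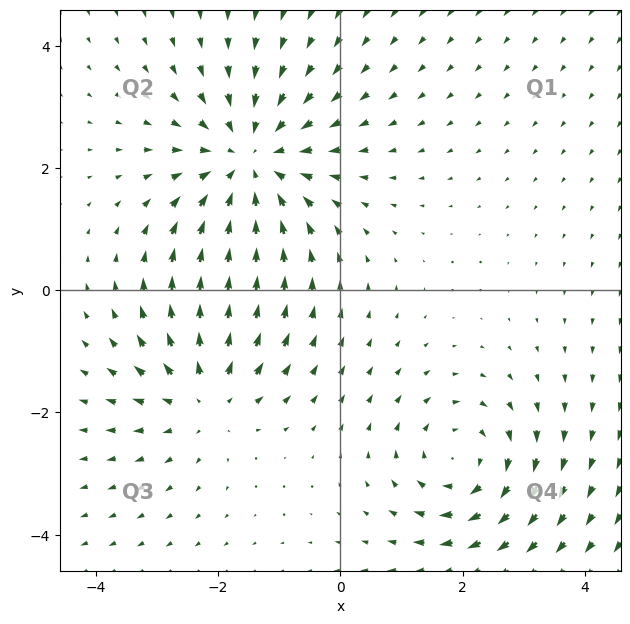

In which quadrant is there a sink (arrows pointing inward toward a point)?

The sink sits at approximately (-1.5, 2.1), which lies in quadrant Q2. The divergence there is about -4, negative as expected for a sink.

Q2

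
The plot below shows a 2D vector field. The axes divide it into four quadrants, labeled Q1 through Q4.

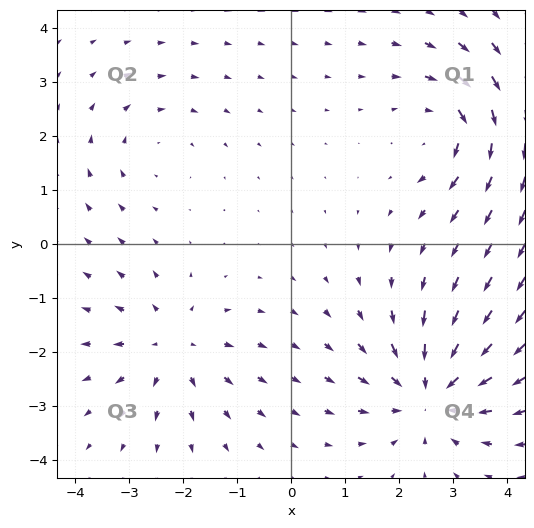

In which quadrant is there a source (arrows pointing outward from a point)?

Q3

The source sits at approximately (-2.2, -1.9), which lies in quadrant Q3. The divergence there is about +4, positive as expected for a source.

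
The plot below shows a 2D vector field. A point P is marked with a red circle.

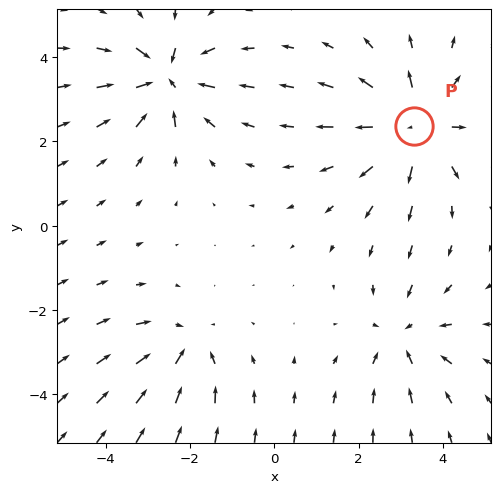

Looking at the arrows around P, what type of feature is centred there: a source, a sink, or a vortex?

At P (3.3, 2.4) the arrows spread outward. Divergence about +5, curl ≈0 — positive divergence with near-zero curl is a source.

source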